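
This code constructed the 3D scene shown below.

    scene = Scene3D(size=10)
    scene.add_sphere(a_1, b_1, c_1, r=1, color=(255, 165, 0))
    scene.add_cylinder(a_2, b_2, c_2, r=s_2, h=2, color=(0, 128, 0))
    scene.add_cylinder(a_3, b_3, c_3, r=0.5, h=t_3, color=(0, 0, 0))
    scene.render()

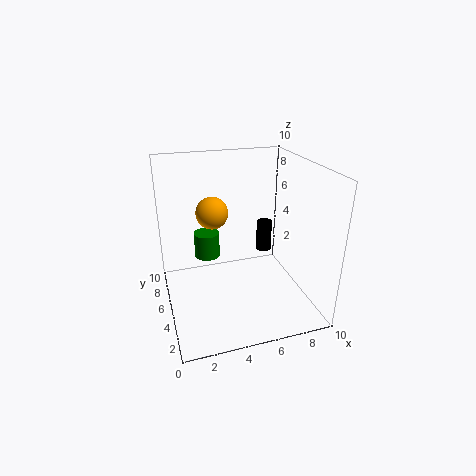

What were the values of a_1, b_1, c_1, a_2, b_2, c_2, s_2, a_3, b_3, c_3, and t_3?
a_1 = 3, b_1 = 4, c_1 = 7.5, a_2 = 3.5, b_2 = 8.5, c_2 = 2, s_2 = 1, a_3 = 6.5, b_3 = 4, c_3 = 4.5, t_3 = 2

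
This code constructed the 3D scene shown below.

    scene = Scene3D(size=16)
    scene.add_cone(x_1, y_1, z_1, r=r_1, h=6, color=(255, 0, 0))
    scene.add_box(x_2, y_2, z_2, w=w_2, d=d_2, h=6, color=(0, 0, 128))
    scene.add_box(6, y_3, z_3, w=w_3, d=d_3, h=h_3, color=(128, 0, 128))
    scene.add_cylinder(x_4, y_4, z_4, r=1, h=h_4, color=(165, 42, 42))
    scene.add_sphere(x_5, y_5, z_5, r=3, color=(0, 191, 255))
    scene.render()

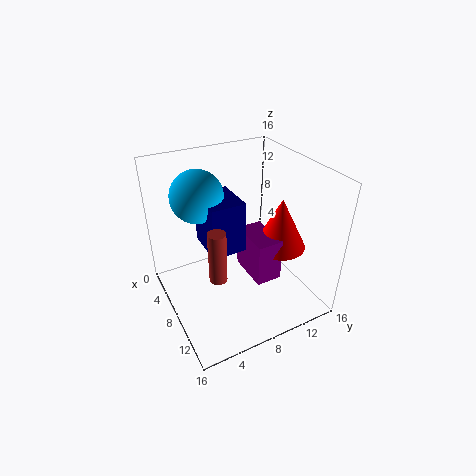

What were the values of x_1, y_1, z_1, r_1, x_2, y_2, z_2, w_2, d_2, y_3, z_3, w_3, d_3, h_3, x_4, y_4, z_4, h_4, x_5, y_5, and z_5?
x_1 = 9, y_1 = 13, z_1 = 6, r_1 = 3, x_2 = 3, y_2 = 5, z_2 = 6, w_2 = 5, d_2 = 4, y_3 = 9, z_3 = 3, w_3 = 5, d_3 = 3, h_3 = 5, x_4 = 9, y_4 = 5, z_4 = 4, h_4 = 6, x_5 = 4, y_5 = 5, z_5 = 12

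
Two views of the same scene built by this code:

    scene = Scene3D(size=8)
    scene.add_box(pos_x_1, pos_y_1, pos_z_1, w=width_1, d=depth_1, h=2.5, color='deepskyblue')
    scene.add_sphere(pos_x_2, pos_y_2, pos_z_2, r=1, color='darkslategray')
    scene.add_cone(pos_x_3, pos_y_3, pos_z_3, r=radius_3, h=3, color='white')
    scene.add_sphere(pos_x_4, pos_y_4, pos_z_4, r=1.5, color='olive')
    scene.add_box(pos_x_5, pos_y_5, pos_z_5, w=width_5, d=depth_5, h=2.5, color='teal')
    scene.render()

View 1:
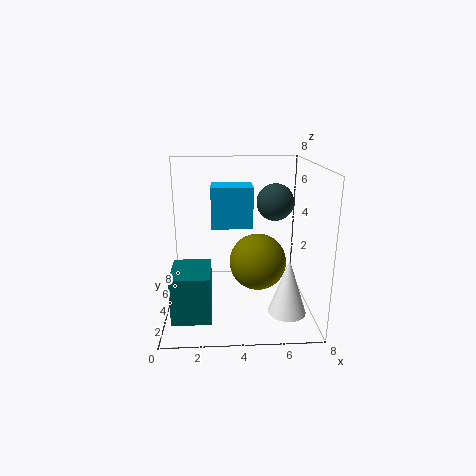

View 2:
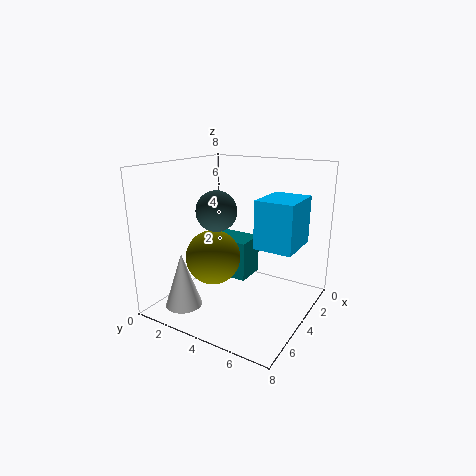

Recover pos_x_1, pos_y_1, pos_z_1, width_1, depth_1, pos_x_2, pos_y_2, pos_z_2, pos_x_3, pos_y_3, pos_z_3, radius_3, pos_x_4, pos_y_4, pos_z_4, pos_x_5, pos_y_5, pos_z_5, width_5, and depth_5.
pos_x_1 = 2.5, pos_y_1 = 5.5, pos_z_1 = 4, width_1 = 2.5, depth_1 = 2, pos_x_2 = 6, pos_y_2 = 4, pos_z_2 = 6, pos_x_3 = 6.5, pos_y_3 = 2, pos_z_3 = 0.5, radius_3 = 1, pos_x_4 = 5, pos_y_4 = 3, pos_z_4 = 3, pos_x_5 = 0.5, pos_y_5 = 1, pos_z_5 = 0.5, width_5 = 2, depth_5 = 2.5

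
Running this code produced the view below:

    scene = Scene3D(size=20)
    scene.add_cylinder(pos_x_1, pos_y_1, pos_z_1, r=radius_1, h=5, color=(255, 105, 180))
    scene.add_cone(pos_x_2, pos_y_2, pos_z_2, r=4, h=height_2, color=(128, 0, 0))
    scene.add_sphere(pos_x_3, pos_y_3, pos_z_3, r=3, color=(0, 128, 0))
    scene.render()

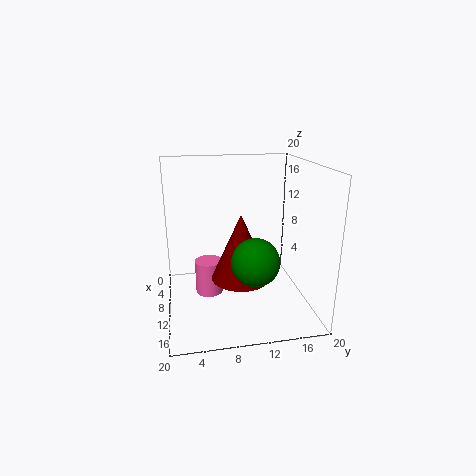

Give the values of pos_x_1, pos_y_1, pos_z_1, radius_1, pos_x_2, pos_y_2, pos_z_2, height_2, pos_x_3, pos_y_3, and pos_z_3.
pos_x_1 = 8, pos_y_1 = 6, pos_z_1 = 1, radius_1 = 2, pos_x_2 = 12, pos_y_2 = 10, pos_z_2 = 5, height_2 = 9, pos_x_3 = 16, pos_y_3 = 11, pos_z_3 = 9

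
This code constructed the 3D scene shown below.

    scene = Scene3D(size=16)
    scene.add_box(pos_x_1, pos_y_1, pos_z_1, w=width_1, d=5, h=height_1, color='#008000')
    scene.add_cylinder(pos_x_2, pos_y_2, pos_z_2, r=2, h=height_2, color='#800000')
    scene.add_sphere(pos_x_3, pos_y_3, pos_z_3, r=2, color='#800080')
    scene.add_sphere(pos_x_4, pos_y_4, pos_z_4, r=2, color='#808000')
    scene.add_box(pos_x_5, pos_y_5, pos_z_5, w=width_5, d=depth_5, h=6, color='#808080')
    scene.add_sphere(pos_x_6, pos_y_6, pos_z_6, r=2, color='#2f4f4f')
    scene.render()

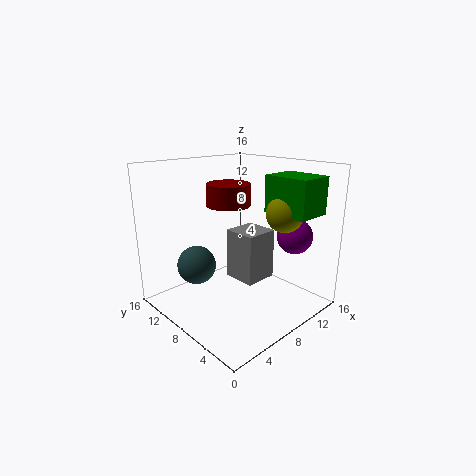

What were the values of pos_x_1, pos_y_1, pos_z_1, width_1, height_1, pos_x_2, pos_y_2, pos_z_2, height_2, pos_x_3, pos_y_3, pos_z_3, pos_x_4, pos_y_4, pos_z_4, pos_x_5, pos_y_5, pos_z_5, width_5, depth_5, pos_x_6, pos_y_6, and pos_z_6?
pos_x_1 = 10; pos_y_1 = 1; pos_z_1 = 11; width_1 = 4; height_1 = 4; pos_x_2 = 4; pos_y_2 = 5; pos_z_2 = 13; height_2 = 2; pos_x_3 = 13; pos_y_3 = 4; pos_z_3 = 8; pos_x_4 = 11; pos_y_4 = 4; pos_z_4 = 11; pos_x_5 = 9; pos_y_5 = 7; pos_z_5 = 2; width_5 = 4; depth_5 = 4; pos_x_6 = 3; pos_y_6 = 9; pos_z_6 = 6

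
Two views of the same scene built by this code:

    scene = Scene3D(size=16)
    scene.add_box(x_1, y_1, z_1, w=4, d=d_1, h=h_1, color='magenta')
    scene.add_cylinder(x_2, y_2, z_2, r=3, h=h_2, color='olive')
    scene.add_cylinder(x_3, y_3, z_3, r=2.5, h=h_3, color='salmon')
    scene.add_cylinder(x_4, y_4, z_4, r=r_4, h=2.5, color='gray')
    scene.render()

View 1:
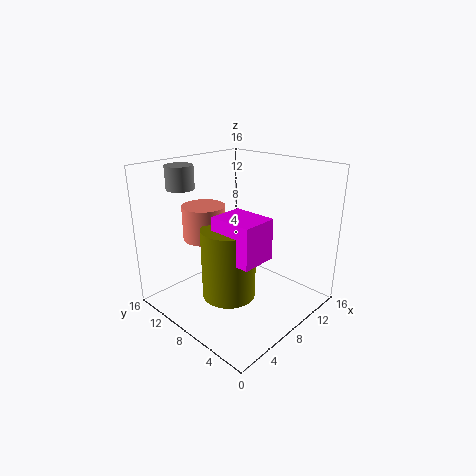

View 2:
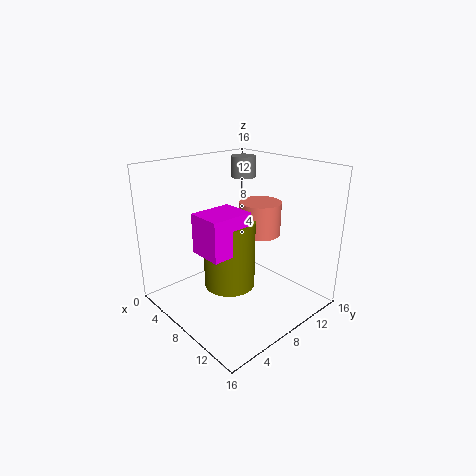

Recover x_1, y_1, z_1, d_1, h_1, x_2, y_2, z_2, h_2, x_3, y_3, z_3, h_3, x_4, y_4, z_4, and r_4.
x_1 = 5, y_1 = 4, z_1 = 6.5, d_1 = 5, h_1 = 4.5, x_2 = 6.5, y_2 = 8, z_2 = 1.5, h_2 = 8, x_3 = 7, y_3 = 12.5, z_3 = 7, h_3 = 4, x_4 = 4, y_4 = 12.5, z_4 = 13.5, r_4 = 1.5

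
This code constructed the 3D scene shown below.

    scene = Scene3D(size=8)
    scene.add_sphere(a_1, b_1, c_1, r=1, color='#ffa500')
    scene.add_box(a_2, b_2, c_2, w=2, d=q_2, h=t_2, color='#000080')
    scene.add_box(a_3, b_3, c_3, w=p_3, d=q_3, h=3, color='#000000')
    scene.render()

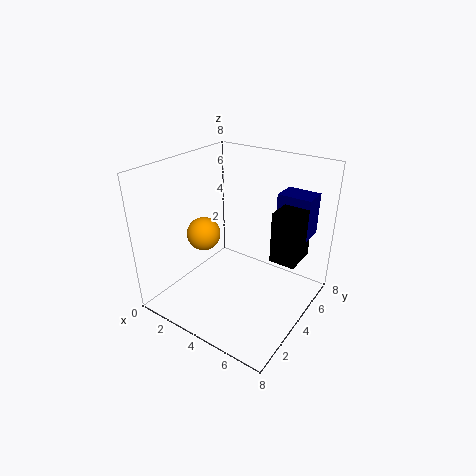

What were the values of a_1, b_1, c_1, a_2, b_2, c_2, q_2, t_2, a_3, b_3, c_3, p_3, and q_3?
a_1 = 1.5; b_1 = 4; c_1 = 3.5; a_2 = 5; b_2 = 6.5; c_2 = 3.5; q_2 = 1.5; t_2 = 2.5; a_3 = 5.5; b_3 = 5; c_3 = 2.5; p_3 = 1.5; q_3 = 2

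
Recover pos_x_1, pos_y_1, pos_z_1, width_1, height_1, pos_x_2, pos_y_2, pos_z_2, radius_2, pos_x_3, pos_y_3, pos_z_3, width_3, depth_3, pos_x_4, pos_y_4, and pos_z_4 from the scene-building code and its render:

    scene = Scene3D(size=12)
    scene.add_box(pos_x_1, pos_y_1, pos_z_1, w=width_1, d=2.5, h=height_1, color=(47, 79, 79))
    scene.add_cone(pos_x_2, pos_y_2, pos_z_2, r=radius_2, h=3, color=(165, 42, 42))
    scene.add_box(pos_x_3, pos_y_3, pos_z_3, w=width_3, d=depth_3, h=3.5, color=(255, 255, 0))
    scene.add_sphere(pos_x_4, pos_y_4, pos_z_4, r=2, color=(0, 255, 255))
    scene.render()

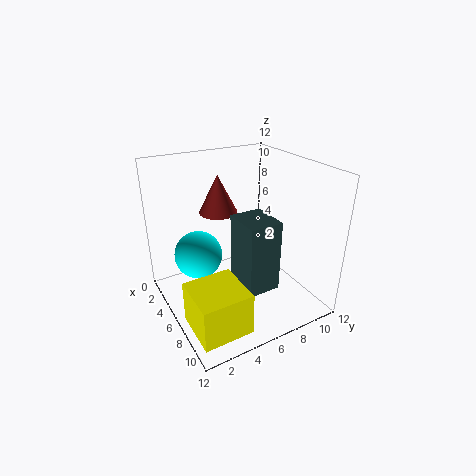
pos_x_1 = 7.5; pos_y_1 = 4.5; pos_z_1 = 3.5; width_1 = 3; height_1 = 5.5; pos_x_2 = 5.5; pos_y_2 = 4.5; pos_z_2 = 8.5; radius_2 = 1.5; pos_x_3 = 7; pos_y_3 = 0.5; pos_z_3 = 0.5; width_3 = 4; depth_3 = 4; pos_x_4 = 4.5; pos_y_4 = 3; pos_z_4 = 4.5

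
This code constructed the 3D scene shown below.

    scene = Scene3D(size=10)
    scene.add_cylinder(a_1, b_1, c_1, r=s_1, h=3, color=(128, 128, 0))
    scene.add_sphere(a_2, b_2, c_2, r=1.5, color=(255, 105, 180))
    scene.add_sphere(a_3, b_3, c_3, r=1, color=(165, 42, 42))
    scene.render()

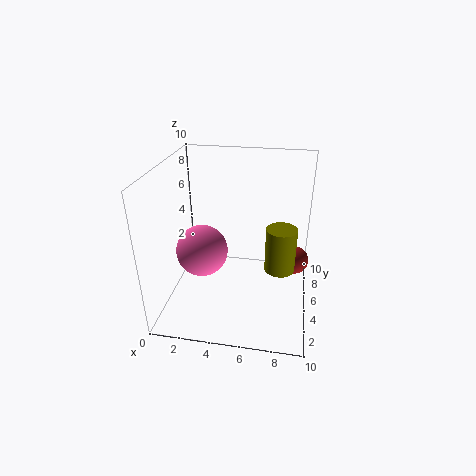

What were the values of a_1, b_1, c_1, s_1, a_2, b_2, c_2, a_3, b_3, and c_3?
a_1 = 8, b_1 = 4, c_1 = 3.5, s_1 = 1, a_2 = 3.5, b_2 = 1.5, c_2 = 6, a_3 = 9, b_3 = 6, c_3 = 3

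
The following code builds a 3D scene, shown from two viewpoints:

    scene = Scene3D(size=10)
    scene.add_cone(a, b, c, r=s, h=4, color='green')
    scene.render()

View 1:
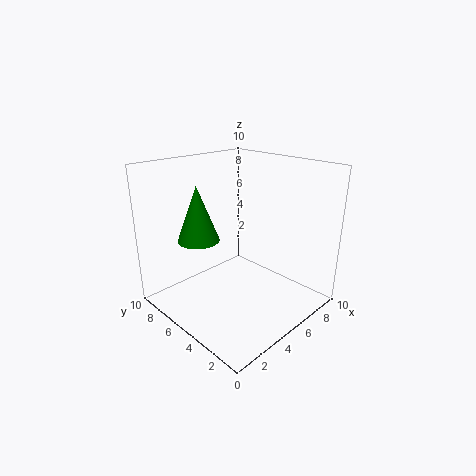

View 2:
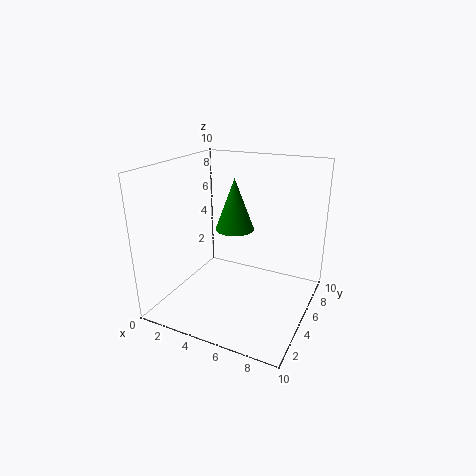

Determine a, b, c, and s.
a = 3.5, b = 7.5, c = 4.5, s = 1.5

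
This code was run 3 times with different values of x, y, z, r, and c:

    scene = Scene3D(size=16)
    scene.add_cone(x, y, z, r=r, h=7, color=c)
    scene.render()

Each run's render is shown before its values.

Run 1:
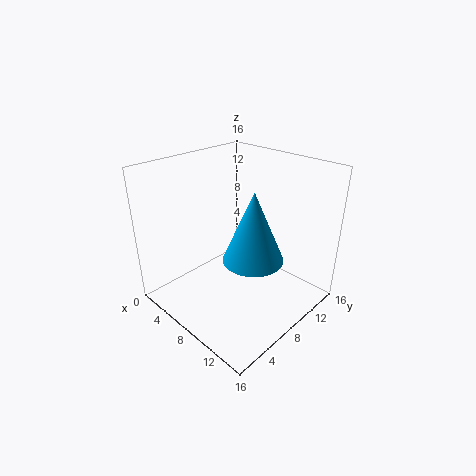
x = 12
y = 6
z = 8
r = 3
c = 'deepskyblue'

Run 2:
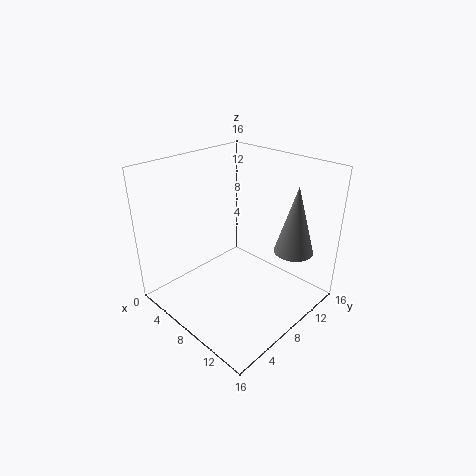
x = 14
y = 10
z = 8
r = 2
c = 'gray'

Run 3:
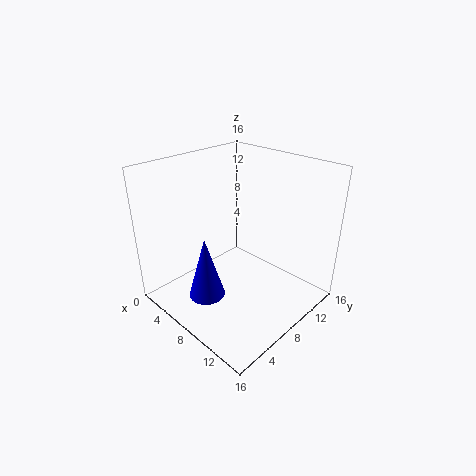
x = 7
y = 4
z = 2
r = 2
c = 'blue'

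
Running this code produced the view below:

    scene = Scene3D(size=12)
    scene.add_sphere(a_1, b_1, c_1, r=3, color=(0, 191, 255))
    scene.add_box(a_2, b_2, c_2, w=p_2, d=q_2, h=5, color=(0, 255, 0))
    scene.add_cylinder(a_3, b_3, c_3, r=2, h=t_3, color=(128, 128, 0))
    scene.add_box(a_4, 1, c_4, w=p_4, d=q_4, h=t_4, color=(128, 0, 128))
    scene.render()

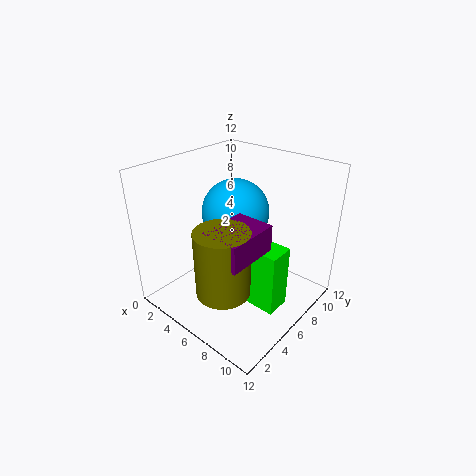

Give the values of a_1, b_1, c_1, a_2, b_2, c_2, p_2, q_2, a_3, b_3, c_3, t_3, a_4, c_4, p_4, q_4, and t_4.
a_1 = 4
b_1 = 8
c_1 = 7
a_2 = 8
b_2 = 4
c_2 = 2
p_2 = 3
q_2 = 2
a_3 = 8
b_3 = 2
c_3 = 4
t_3 = 5
a_4 = 7
c_4 = 7
p_4 = 3
q_4 = 4
t_4 = 2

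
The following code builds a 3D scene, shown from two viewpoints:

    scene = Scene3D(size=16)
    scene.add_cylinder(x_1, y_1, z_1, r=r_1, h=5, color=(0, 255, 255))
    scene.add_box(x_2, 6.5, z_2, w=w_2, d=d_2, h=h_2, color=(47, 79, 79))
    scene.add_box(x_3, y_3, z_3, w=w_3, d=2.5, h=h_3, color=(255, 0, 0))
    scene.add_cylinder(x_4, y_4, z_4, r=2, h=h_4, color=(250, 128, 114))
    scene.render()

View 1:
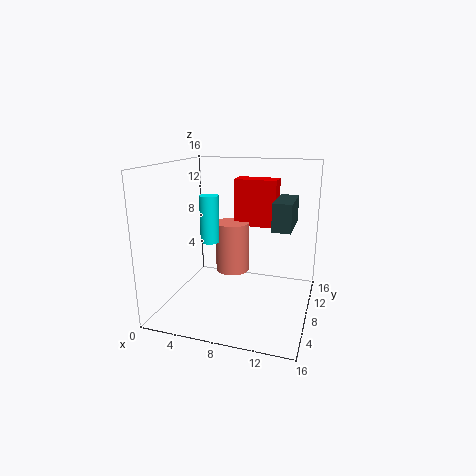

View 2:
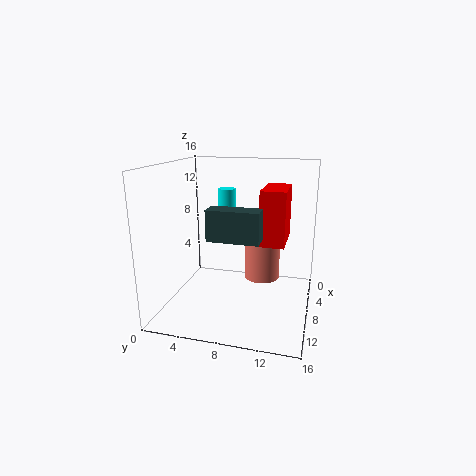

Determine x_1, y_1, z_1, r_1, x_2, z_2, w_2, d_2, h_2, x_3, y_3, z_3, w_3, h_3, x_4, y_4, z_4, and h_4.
x_1 = 5.5, y_1 = 6, z_1 = 8, r_1 = 1, x_2 = 12, z_2 = 9.5, w_2 = 2, d_2 = 5, h_2 = 3, x_3 = 6.5, y_3 = 11, z_3 = 8.5, w_3 = 5, h_3 = 5.5, x_4 = 6.5, y_4 = 10.5, z_4 = 3, h_4 = 6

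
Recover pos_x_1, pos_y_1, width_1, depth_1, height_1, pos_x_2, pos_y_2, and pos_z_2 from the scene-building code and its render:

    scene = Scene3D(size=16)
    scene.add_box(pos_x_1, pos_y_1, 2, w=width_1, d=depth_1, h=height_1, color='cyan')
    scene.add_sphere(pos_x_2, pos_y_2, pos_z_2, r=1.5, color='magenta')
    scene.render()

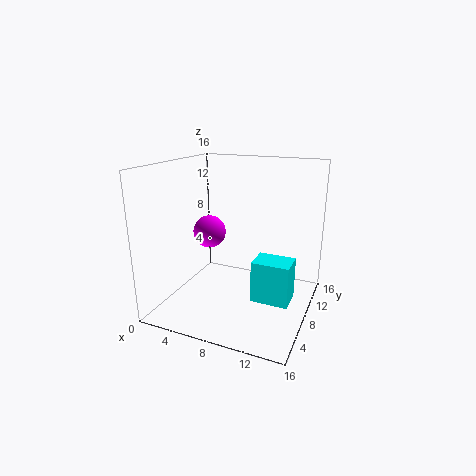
pos_x_1 = 10.5, pos_y_1 = 5.5, width_1 = 4, depth_1 = 3, height_1 = 4.5, pos_x_2 = 7.5, pos_y_2 = 2.5, pos_z_2 = 10.5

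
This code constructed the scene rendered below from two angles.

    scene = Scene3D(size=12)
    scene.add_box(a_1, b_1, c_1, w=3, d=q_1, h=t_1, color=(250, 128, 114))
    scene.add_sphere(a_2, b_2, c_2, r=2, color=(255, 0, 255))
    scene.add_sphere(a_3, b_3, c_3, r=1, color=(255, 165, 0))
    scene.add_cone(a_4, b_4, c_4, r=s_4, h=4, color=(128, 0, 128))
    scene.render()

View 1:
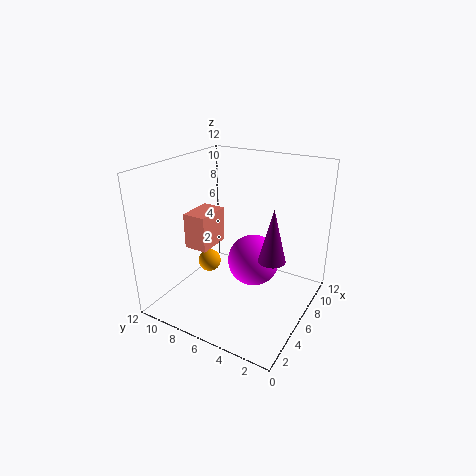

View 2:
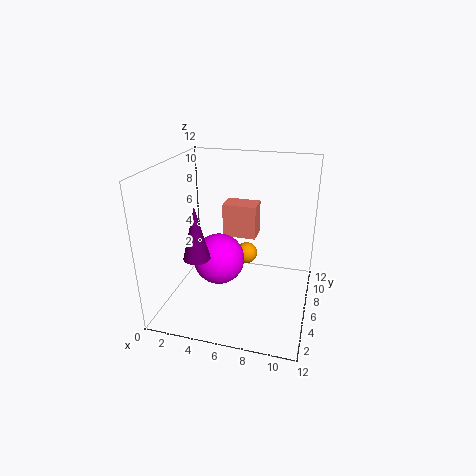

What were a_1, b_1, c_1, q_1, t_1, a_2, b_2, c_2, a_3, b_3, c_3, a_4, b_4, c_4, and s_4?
a_1 = 4, b_1 = 8, c_1 = 5, q_1 = 2, t_1 = 3, a_2 = 5, b_2 = 4, c_2 = 5, a_3 = 6, b_3 = 9, c_3 = 3, a_4 = 4, b_4 = 2, c_4 = 6, s_4 = 1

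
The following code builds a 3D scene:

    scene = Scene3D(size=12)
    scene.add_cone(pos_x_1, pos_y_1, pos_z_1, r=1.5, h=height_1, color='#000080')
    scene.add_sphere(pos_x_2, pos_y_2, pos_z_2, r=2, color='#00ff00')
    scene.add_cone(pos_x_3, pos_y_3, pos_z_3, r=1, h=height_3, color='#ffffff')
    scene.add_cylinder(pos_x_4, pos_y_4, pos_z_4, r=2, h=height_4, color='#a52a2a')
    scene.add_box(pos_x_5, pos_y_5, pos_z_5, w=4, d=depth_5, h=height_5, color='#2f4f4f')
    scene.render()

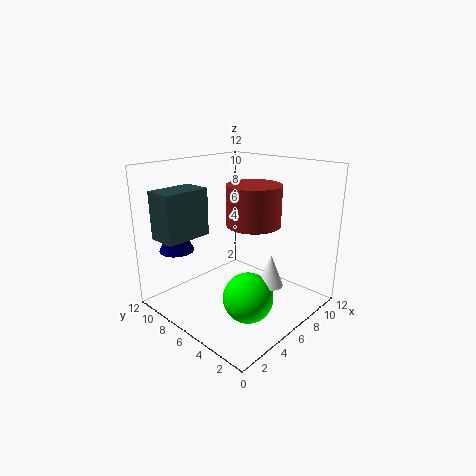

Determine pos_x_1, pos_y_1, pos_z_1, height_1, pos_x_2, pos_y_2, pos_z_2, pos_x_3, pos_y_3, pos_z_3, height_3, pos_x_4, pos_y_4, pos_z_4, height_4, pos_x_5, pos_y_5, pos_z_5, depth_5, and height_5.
pos_x_1 = 3; pos_y_1 = 10.5; pos_z_1 = 4.5; height_1 = 3.5; pos_x_2 = 4.5; pos_y_2 = 3.5; pos_z_2 = 2; pos_x_3 = 6; pos_y_3 = 2.5; pos_z_3 = 3; height_3 = 2.5; pos_x_4 = 5; pos_y_4 = 3.5; pos_z_4 = 8; height_4 = 3; pos_x_5 = 1; pos_y_5 = 8.5; pos_z_5 = 6; depth_5 = 2.5; height_5 = 4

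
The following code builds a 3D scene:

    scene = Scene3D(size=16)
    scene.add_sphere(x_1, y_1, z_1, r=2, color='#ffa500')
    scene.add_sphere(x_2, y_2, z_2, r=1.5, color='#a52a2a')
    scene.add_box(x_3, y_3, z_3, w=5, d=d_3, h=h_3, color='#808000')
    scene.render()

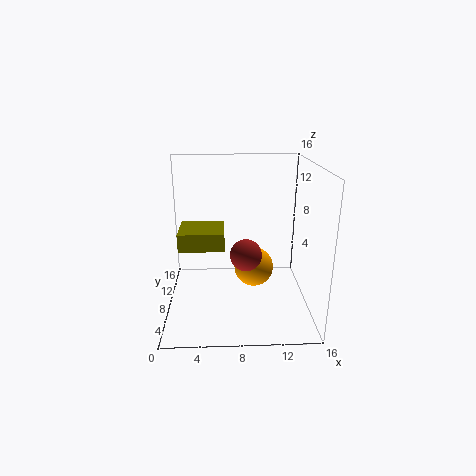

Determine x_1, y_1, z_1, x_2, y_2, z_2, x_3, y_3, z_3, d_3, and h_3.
x_1 = 9.5; y_1 = 5; z_1 = 6; x_2 = 8.5; y_2 = 2.5; z_2 = 8.5; x_3 = 1.5; y_3 = 6.5; z_3 = 7; d_3 = 4.5; h_3 = 2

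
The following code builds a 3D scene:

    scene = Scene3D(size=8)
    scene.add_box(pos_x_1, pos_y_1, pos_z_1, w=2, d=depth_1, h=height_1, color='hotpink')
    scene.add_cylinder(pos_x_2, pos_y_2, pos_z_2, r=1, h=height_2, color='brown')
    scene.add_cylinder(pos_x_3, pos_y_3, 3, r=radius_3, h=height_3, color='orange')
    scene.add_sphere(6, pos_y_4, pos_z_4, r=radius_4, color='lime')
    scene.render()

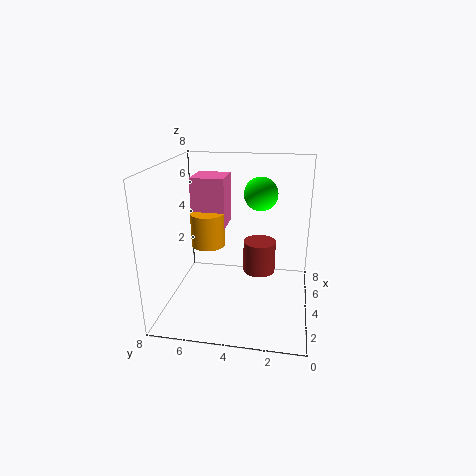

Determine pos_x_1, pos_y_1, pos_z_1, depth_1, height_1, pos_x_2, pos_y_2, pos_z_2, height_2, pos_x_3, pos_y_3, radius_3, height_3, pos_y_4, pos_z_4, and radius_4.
pos_x_1 = 5
pos_y_1 = 5
pos_z_1 = 4
depth_1 = 2
height_1 = 3
pos_x_2 = 6
pos_y_2 = 3
pos_z_2 = 1
height_2 = 2
pos_x_3 = 5
pos_y_3 = 6
radius_3 = 1
height_3 = 2
pos_y_4 = 3
pos_z_4 = 6
radius_4 = 1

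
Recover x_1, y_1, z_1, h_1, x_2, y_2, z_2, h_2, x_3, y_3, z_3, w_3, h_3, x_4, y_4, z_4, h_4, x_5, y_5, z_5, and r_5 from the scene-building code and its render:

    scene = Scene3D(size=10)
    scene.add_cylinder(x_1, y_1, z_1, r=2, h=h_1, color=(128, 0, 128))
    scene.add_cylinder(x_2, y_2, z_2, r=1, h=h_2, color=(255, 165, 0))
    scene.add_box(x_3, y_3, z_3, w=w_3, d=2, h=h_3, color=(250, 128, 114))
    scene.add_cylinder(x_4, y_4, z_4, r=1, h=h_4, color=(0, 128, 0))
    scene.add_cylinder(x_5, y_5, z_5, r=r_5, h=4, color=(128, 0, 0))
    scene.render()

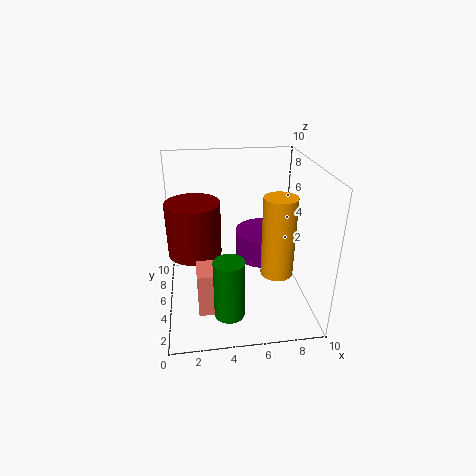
x_1 = 7
y_1 = 6
z_1 = 3
h_1 = 2
x_2 = 7
y_2 = 2
z_2 = 4
h_2 = 5
x_3 = 2
y_3 = 2
z_3 = 1
w_3 = 2
h_3 = 3
x_4 = 4
y_4 = 2
z_4 = 1
h_4 = 4
x_5 = 2
y_5 = 7
z_5 = 3
r_5 = 2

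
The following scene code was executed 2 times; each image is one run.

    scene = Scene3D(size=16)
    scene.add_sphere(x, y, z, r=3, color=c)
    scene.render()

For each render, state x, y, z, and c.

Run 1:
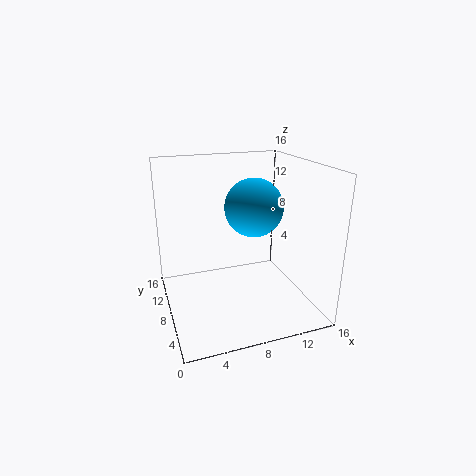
x = 9, y = 6, z = 12, c = 'deepskyblue'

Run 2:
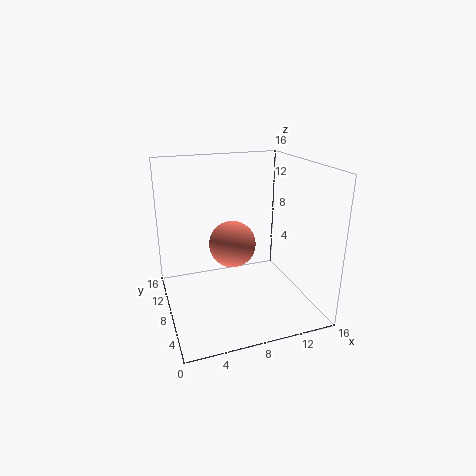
x = 9, y = 13, z = 5, c = 'salmon'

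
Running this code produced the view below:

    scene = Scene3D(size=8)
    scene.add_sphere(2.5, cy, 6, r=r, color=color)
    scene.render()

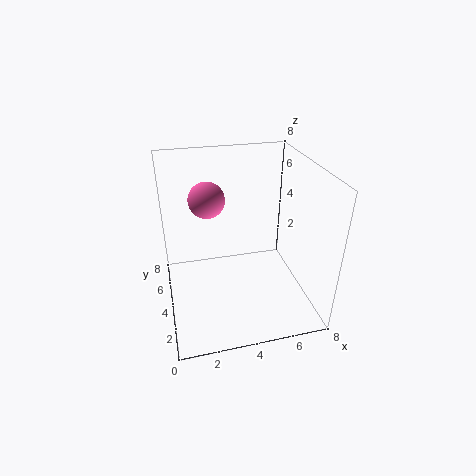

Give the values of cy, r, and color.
cy = 5, r = 1, color = 'hotpink'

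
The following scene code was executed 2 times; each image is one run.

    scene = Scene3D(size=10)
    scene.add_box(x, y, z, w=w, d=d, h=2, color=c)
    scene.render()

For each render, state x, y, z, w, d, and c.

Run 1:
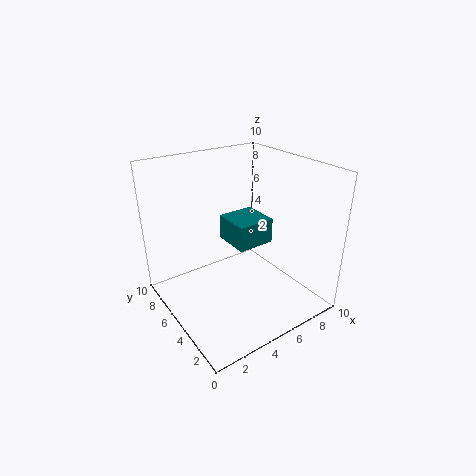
x = 6
y = 6
z = 3
w = 3
d = 3
c = 'teal'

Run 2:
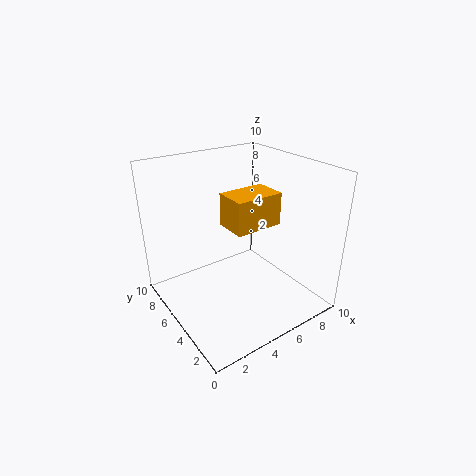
x = 3
y = 2
z = 7
w = 3
d = 2
c = 'orange'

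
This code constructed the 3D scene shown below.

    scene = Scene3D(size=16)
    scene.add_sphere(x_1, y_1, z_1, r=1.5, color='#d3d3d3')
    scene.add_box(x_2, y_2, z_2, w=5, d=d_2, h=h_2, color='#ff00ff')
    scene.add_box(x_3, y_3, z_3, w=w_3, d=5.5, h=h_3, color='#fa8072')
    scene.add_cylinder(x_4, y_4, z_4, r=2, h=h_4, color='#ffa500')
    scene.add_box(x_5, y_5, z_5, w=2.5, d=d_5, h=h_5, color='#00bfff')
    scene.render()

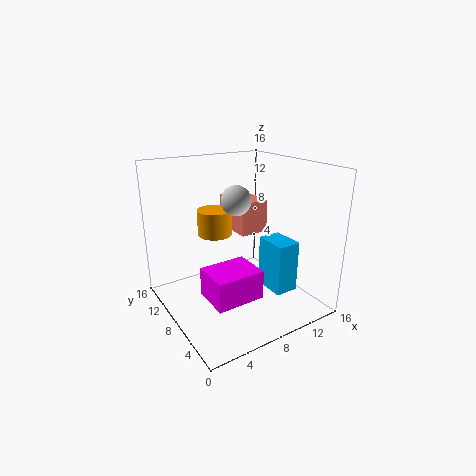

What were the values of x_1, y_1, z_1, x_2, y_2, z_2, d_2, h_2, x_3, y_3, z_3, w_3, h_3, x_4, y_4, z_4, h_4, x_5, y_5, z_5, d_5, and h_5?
x_1 = 6.5; y_1 = 6; z_1 = 13; x_2 = 2.5; y_2 = 2.5; z_2 = 3.5; d_2 = 4; h_2 = 3; x_3 = 10; y_3 = 10; z_3 = 7; w_3 = 3.5; h_3 = 4; x_4 = 7; y_4 = 11.5; z_4 = 7.5; h_4 = 3; x_5 = 9.5; y_5 = 2.5; z_5 = 3; d_5 = 3.5; h_5 = 5.5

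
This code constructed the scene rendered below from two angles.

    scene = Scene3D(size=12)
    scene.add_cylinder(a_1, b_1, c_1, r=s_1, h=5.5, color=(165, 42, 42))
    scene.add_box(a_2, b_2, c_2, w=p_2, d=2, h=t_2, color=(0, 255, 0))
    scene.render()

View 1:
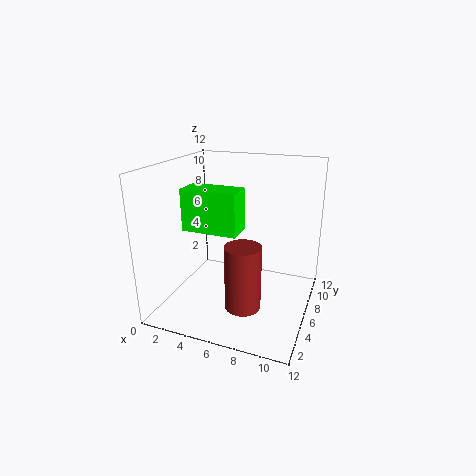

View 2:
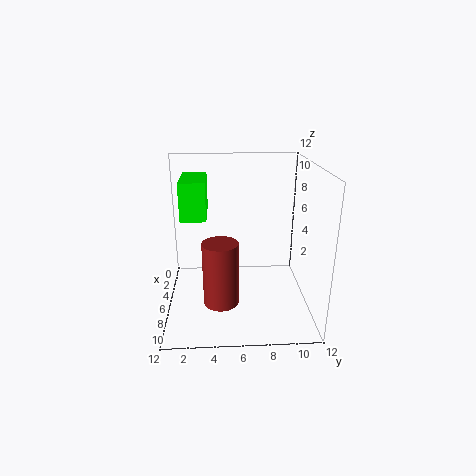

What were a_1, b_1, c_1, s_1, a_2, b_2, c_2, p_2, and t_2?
a_1 = 7, b_1 = 4.5, c_1 = 0.5, s_1 = 1.5, a_2 = 3.5, b_2 = 1.5, c_2 = 8, p_2 = 4, t_2 = 3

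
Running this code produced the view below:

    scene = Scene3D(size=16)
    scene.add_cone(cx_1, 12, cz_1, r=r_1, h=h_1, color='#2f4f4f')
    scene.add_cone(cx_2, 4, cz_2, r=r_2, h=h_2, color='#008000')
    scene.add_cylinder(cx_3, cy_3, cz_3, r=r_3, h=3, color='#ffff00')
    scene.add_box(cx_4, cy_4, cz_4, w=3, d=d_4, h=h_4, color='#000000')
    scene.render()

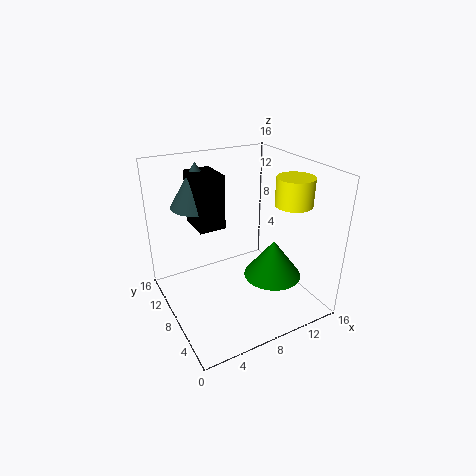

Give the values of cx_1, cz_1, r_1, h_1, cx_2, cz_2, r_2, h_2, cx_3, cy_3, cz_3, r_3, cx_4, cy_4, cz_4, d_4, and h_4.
cx_1 = 5; cz_1 = 11; r_1 = 3; h_1 = 5; cx_2 = 10; cz_2 = 5; r_2 = 3; h_2 = 4; cx_3 = 13; cy_3 = 5; cz_3 = 12; r_3 = 2; cx_4 = 4; cy_4 = 9; cz_4 = 9; d_4 = 4; h_4 = 6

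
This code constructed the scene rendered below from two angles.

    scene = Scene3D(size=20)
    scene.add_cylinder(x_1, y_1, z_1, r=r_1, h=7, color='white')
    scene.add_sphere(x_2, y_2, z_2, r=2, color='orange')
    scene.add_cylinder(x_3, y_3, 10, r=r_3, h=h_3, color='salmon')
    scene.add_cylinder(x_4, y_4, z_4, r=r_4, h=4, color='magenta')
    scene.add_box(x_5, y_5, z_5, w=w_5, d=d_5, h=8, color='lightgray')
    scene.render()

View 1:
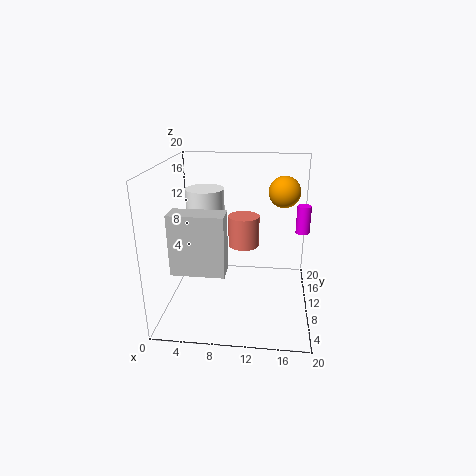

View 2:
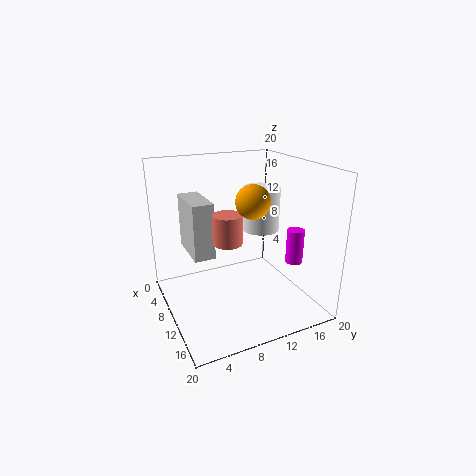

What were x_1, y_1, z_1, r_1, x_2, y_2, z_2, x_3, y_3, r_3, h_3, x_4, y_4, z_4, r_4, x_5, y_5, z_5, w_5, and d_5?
x_1 = 4; y_1 = 17; z_1 = 8; r_1 = 3; x_2 = 16; y_2 = 9; z_2 = 17; x_3 = 11; y_3 = 8; r_3 = 2; h_3 = 4; x_4 = 19; y_4 = 13; z_4 = 10; r_4 = 1; x_5 = 2; y_5 = 4; z_5 = 7; w_5 = 7; d_5 = 3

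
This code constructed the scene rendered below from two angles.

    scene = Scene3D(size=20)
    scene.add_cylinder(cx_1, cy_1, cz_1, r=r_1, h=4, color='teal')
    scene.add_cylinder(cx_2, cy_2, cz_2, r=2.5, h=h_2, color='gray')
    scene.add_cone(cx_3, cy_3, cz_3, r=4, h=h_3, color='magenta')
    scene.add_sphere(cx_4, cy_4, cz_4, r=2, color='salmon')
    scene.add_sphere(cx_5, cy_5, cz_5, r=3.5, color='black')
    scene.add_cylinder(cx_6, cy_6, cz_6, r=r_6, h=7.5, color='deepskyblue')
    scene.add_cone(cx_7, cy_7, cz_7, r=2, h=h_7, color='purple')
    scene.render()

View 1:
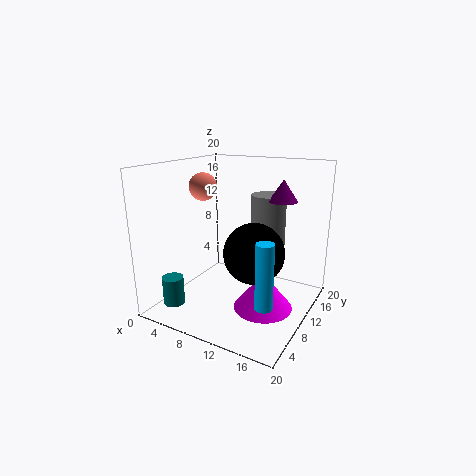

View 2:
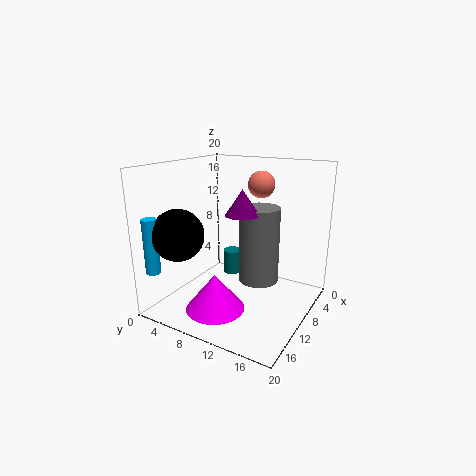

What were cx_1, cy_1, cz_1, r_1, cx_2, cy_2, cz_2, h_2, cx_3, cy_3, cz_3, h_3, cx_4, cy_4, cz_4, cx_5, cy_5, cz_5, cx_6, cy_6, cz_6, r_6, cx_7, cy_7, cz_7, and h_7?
cx_1 = 2.5; cy_1 = 4.5; cz_1 = 0.5; r_1 = 1.5; cx_2 = 12.5; cy_2 = 14.5; cz_2 = 6; h_2 = 9.5; cx_3 = 14.5; cy_3 = 9; cz_3 = 1; h_3 = 5; cx_4 = 4; cy_4 = 10.5; cz_4 = 16.5; cx_5 = 15.5; cy_5 = 4; cz_5 = 11; cx_6 = 18; cy_6 = 1.5; cz_6 = 6; r_6 = 1; cx_7 = 15; cy_7 = 13.5; cz_7 = 15; h_7 = 3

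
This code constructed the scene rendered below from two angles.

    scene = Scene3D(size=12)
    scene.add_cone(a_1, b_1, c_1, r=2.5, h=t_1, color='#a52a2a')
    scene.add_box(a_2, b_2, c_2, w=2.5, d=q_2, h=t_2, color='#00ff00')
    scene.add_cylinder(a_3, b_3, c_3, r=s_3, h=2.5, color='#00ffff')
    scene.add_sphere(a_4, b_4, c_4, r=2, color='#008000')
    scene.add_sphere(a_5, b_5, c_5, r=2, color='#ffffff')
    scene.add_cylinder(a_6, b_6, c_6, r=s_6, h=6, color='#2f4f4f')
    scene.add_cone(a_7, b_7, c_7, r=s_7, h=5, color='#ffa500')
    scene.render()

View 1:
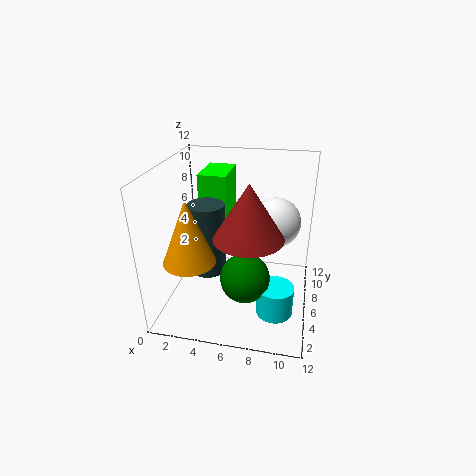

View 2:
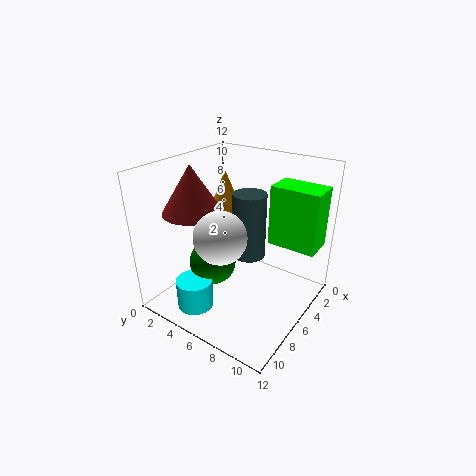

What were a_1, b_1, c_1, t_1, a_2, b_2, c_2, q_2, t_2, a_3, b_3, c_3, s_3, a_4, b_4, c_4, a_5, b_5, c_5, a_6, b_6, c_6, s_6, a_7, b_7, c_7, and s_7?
a_1 = 7.5, b_1 = 2.5, c_1 = 8, t_1 = 4, a_2 = 2, b_2 = 8, c_2 = 5.5, q_2 = 4, t_2 = 5, a_3 = 9.5, b_3 = 4, c_3 = 0.5, s_3 = 1.5, a_4 = 7, b_4 = 4, c_4 = 3.5, a_5 = 9, b_5 = 6.5, c_5 = 7.5, a_6 = 3.5, b_6 = 5.5, c_6 = 3, s_6 = 1.5, a_7 = 3, b_7 = 2.5, c_7 = 5.5, s_7 = 2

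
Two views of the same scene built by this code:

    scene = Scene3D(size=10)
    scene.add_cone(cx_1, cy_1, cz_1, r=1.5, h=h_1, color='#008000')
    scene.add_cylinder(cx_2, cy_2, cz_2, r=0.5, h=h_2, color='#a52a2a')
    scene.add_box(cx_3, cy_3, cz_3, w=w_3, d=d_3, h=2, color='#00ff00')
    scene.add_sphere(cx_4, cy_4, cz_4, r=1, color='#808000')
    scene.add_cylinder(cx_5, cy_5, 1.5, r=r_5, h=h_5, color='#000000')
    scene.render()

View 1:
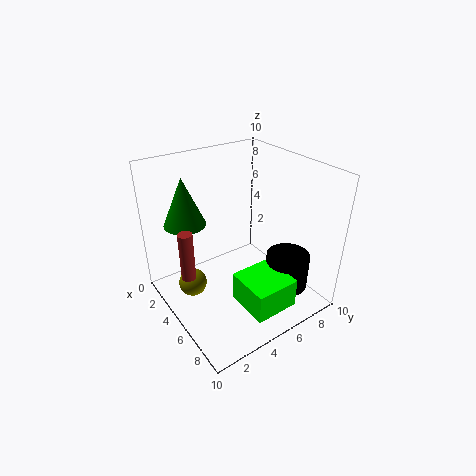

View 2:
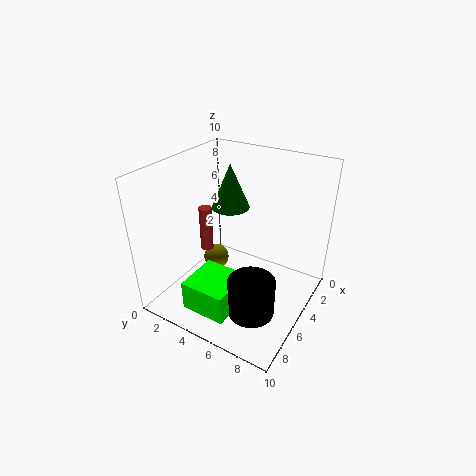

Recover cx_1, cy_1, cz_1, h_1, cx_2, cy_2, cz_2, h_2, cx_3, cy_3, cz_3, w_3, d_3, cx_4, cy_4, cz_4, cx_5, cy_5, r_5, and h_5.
cx_1 = 2, cy_1 = 2.5, cz_1 = 5.5, h_1 = 3.5, cx_2 = 4, cy_2 = 1.5, cz_2 = 2.5, h_2 = 3.5, cx_3 = 6.5, cy_3 = 3.5, cz_3 = 1.5, w_3 = 3, d_3 = 3, cx_4 = 3.5, cy_4 = 2, cz_4 = 1.5, cx_5 = 7.5, cy_5 = 7.5, r_5 = 1.5, h_5 = 2.5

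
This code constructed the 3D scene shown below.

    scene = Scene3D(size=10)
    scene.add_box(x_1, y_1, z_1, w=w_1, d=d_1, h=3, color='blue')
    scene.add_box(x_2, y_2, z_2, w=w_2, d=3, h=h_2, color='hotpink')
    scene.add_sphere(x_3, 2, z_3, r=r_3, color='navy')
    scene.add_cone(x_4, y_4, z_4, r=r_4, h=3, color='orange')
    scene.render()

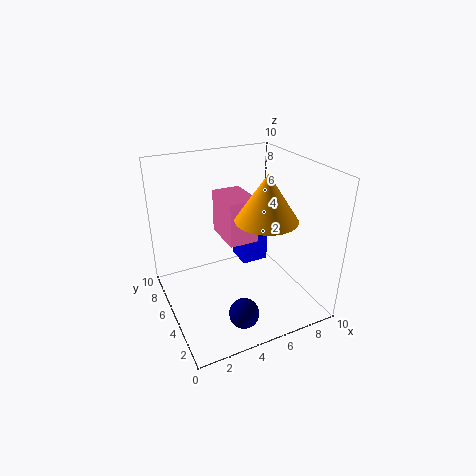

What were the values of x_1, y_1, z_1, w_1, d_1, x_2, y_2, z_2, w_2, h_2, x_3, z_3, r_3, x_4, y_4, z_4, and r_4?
x_1 = 6
y_1 = 6
z_1 = 2
w_1 = 2
d_1 = 2
x_2 = 4
y_2 = 4
z_2 = 5
w_2 = 2
h_2 = 3
x_3 = 4
z_3 = 1
r_3 = 1
x_4 = 6
y_4 = 3
z_4 = 7
r_4 = 2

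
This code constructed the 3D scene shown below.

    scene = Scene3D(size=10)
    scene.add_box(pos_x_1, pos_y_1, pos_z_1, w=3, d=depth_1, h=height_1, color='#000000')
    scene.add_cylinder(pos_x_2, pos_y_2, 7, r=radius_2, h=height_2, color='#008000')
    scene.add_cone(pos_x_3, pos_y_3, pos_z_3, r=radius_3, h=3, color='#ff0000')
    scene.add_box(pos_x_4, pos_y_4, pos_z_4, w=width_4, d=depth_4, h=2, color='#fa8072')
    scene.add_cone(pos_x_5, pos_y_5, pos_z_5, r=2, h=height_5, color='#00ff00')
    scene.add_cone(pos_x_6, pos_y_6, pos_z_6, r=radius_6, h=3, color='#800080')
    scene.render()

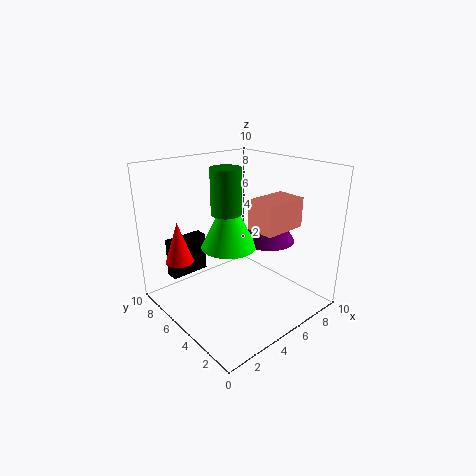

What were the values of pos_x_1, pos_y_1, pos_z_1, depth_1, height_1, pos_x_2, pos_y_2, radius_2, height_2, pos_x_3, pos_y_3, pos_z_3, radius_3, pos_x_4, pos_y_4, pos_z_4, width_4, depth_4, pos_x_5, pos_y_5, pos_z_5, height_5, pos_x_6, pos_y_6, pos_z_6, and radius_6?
pos_x_1 = 2, pos_y_1 = 9, pos_z_1 = 1, depth_1 = 1, height_1 = 3, pos_x_2 = 4, pos_y_2 = 5, radius_2 = 1, height_2 = 3, pos_x_3 = 2, pos_y_3 = 8, pos_z_3 = 3, radius_3 = 1, pos_x_4 = 5, pos_y_4 = 2, pos_z_4 = 6, width_4 = 3, depth_4 = 2, pos_x_5 = 5, pos_y_5 = 6, pos_z_5 = 4, height_5 = 4, pos_x_6 = 8, pos_y_6 = 5, pos_z_6 = 4, radius_6 = 2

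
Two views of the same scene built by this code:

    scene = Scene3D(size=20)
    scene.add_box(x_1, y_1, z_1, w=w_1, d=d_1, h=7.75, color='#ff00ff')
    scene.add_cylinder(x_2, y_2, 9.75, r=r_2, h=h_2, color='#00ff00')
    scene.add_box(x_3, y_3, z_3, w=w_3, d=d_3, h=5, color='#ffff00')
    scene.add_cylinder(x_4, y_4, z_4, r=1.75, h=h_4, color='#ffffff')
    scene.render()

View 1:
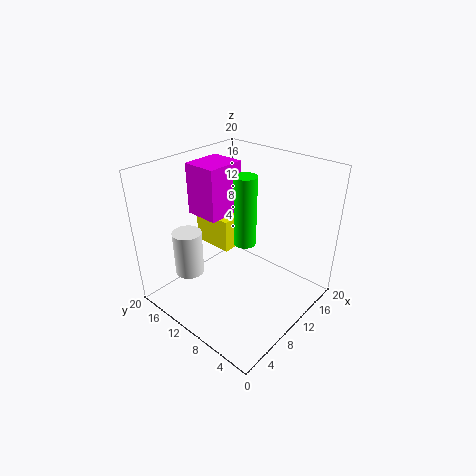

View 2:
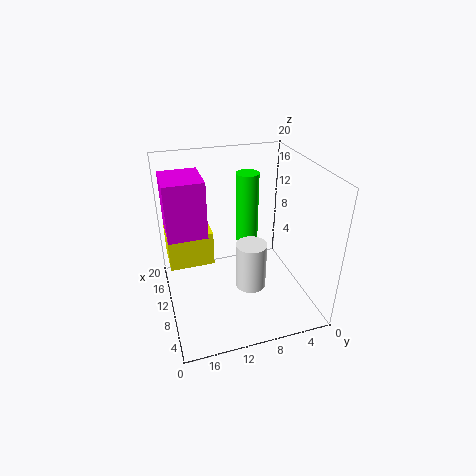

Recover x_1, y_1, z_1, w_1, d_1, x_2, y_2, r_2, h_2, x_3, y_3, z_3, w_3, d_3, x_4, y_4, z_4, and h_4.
x_1 = 9.5
y_1 = 14.25
z_1 = 11
w_1 = 6
d_1 = 5.25
x_2 = 10
y_2 = 8.75
r_2 = 1.5
h_2 = 9.5
x_3 = 11
y_3 = 13.25
z_3 = 5.75
w_3 = 5.25
d_3 = 6.25
x_4 = 2
y_4 = 11
z_4 = 8.5
h_4 = 5.5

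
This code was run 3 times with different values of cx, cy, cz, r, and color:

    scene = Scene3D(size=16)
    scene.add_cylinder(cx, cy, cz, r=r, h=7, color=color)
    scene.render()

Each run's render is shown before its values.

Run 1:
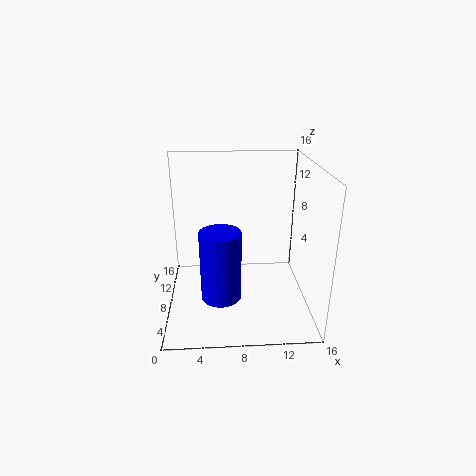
cx = 6, cy = 3, cz = 4, r = 2, color = 'blue'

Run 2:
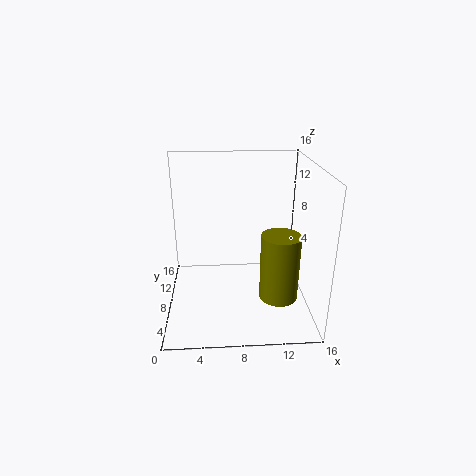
cx = 12, cy = 4, cz = 3, r = 2, color = 'olive'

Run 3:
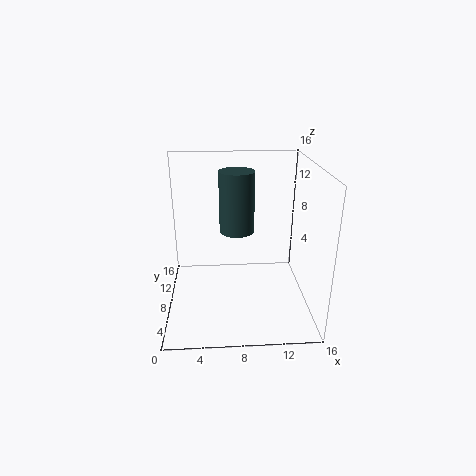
cx = 8, cy = 10, cz = 8, r = 2, color = 'darkslategray'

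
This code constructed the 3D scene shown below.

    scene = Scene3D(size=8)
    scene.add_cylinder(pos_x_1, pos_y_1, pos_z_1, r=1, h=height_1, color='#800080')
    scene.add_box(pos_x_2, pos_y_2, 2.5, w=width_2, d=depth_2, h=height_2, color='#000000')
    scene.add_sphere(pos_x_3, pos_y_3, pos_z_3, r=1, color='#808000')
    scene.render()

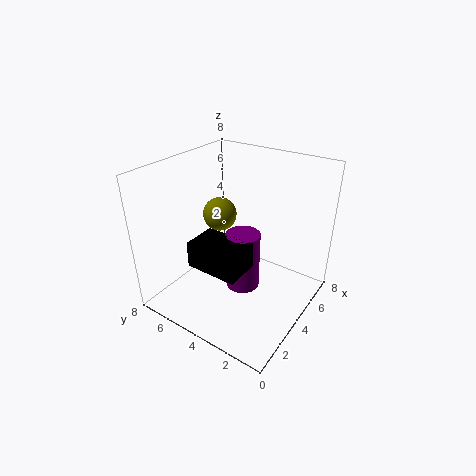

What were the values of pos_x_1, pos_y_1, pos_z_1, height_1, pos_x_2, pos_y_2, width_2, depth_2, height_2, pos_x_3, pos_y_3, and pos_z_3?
pos_x_1 = 4.5
pos_y_1 = 4
pos_z_1 = 0.5
height_1 = 3.5
pos_x_2 = 2
pos_y_2 = 3
width_2 = 2
depth_2 = 3
height_2 = 1.5
pos_x_3 = 5
pos_y_3 = 6
pos_z_3 = 4.5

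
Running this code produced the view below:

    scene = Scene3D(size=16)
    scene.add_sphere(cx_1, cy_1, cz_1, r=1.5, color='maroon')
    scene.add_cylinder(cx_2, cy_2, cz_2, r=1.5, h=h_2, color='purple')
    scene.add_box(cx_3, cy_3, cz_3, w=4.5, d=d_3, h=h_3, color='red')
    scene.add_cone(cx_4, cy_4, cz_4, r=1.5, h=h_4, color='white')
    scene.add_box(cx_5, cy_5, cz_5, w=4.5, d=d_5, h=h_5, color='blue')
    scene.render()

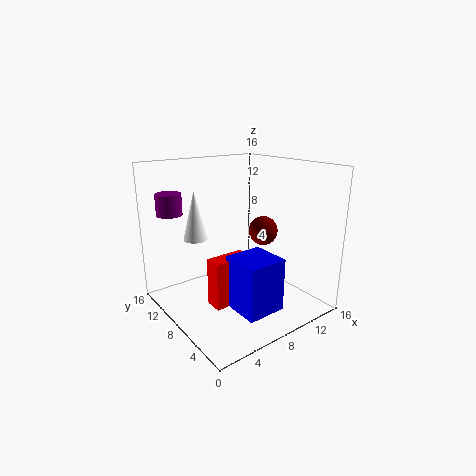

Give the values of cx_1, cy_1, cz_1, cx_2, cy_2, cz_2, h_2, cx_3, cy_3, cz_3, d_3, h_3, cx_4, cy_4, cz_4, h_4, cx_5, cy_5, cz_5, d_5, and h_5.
cx_1 = 9, cy_1 = 5, cz_1 = 9.5, cx_2 = 3, cy_2 = 14.5, cz_2 = 10, h_2 = 2.5, cx_3 = 4.5, cy_3 = 7, cz_3 = 0.5, d_3 = 2, h_3 = 5.5, cx_4 = 6, cy_4 = 14, cz_4 = 6.5, h_4 = 6, cx_5 = 6, cy_5 = 3, cz_5 = 0.5, d_5 = 4.5, h_5 = 6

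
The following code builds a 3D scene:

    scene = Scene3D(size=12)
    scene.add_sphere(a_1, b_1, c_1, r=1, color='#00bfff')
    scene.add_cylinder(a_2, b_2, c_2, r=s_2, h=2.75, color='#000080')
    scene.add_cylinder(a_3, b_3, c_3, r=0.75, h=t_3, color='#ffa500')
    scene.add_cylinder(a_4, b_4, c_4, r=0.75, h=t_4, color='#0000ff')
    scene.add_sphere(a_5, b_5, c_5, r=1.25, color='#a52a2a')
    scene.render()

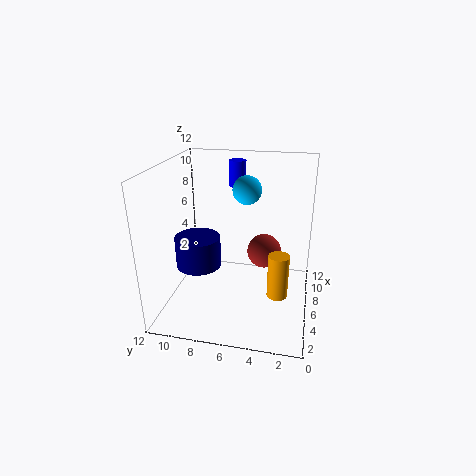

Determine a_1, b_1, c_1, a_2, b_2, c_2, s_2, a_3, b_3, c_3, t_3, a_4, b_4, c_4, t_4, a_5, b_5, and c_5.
a_1 = 3.25; b_1 = 4.75; c_1 = 11; a_2 = 6.5; b_2 = 9.75; c_2 = 2.75; s_2 = 2; a_3 = 2.25; b_3 = 2.25; c_3 = 3.5; t_3 = 3.25; a_4 = 9.25; b_4 = 6.75; c_4 = 9.5; t_4 = 2.25; a_5 = 3.75; b_5 = 3.5; c_5 = 6.25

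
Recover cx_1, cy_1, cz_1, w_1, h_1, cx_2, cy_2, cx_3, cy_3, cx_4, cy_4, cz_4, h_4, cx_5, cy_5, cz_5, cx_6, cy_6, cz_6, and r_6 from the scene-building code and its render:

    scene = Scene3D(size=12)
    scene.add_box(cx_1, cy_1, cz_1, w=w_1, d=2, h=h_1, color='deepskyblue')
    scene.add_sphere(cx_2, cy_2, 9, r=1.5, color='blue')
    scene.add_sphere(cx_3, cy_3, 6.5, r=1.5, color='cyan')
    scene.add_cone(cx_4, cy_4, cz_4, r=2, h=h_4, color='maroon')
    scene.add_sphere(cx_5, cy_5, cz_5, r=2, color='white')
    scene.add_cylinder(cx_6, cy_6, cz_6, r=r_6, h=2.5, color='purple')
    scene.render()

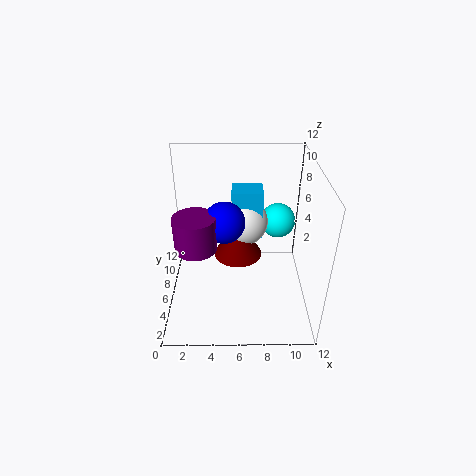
cx_1 = 5.5; cy_1 = 6; cz_1 = 6; w_1 = 2.5; h_1 = 4; cx_2 = 5; cy_2 = 3.5; cx_3 = 9.5; cy_3 = 8; cx_4 = 6; cy_4 = 6; cz_4 = 4.5; h_4 = 3; cx_5 = 6.5; cy_5 = 7; cz_5 = 7; cx_6 = 3; cy_6 = 2.5; cz_6 = 7.5; r_6 = 1.5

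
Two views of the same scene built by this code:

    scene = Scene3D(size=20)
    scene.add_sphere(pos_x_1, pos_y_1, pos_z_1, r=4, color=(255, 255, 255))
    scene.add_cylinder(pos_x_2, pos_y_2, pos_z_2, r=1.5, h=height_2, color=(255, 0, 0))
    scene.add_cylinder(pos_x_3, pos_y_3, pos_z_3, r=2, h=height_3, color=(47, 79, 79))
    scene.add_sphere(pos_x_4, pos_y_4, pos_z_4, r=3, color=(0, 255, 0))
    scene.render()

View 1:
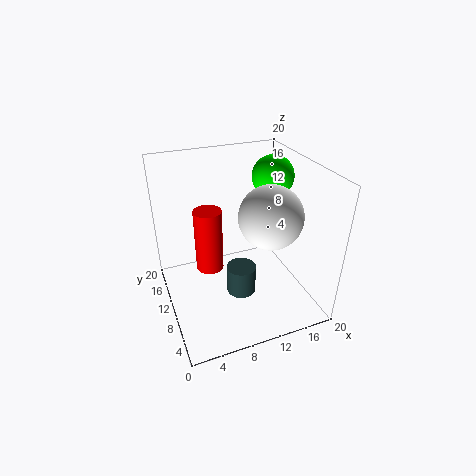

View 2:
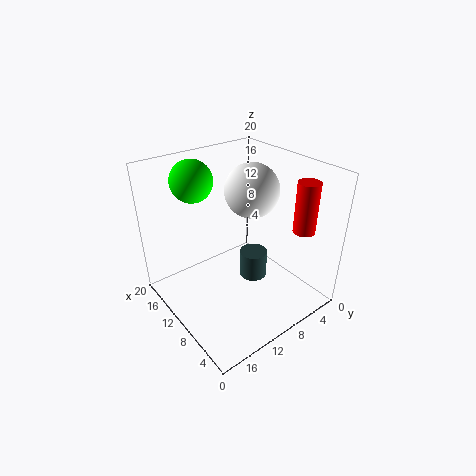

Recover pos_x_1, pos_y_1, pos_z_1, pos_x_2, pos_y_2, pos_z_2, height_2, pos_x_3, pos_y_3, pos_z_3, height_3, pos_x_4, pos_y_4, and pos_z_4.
pos_x_1 = 12.5, pos_y_1 = 5.5, pos_z_1 = 15, pos_x_2 = 4, pos_y_2 = 3.5, pos_z_2 = 11.5, height_2 = 7, pos_x_3 = 9.5, pos_y_3 = 7.5, pos_z_3 = 3, height_3 = 4, pos_x_4 = 16.5, pos_y_4 = 13, pos_z_4 = 17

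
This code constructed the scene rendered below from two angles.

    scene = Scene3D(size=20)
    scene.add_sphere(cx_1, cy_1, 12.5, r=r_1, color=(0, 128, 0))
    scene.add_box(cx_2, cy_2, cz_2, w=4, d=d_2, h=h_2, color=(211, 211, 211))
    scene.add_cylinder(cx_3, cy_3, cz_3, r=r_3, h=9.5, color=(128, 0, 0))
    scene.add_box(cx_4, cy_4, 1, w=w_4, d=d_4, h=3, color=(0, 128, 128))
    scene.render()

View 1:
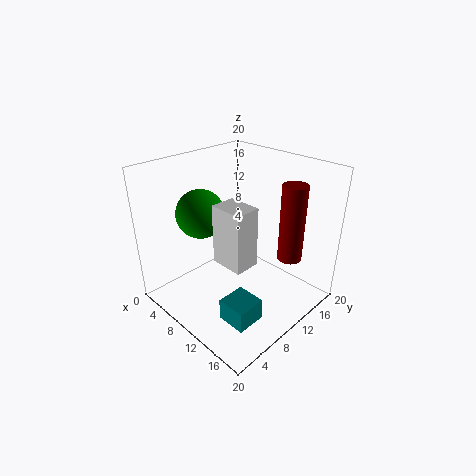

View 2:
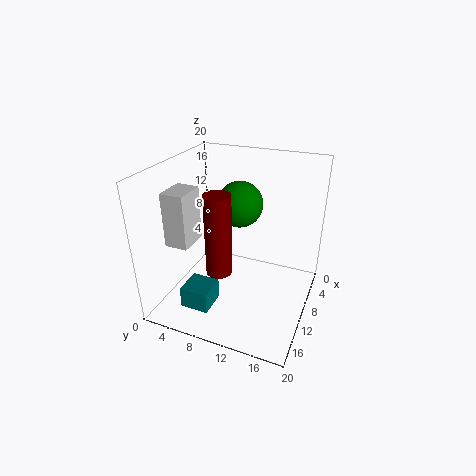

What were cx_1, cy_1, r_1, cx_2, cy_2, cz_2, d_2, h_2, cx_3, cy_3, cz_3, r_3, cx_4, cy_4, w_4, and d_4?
cx_1 = 4.5, cy_1 = 8, r_1 = 3.5, cx_2 = 13, cy_2 = 3, cz_2 = 11, d_2 = 3, h_2 = 7, cx_3 = 18, cy_3 = 11, cz_3 = 10, r_3 = 1.5, cx_4 = 12.5, cy_4 = 4, w_4 = 4, d_4 = 4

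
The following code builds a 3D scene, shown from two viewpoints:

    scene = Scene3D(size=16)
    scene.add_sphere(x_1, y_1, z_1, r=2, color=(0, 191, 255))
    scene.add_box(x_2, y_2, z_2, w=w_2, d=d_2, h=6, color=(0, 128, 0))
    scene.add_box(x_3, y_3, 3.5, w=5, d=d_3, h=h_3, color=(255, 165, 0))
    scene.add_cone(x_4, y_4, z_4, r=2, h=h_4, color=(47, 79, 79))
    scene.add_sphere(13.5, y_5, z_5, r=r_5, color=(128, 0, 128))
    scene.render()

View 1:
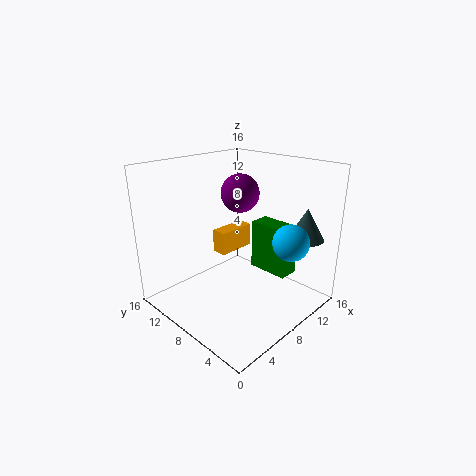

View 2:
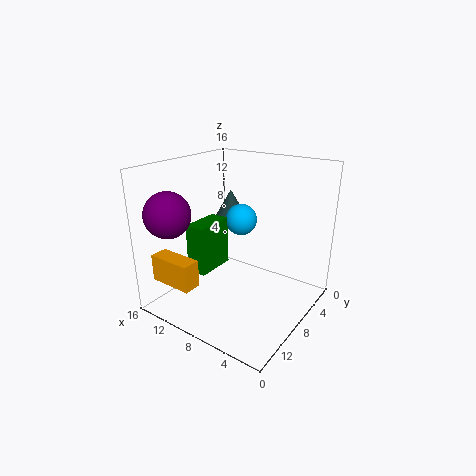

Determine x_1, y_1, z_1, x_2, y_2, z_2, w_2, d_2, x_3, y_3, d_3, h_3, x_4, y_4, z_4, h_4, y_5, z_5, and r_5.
x_1 = 11, y_1 = 3, z_1 = 8, x_2 = 12, y_2 = 4.5, z_2 = 2.5, w_2 = 2.5, d_2 = 5, x_3 = 10, y_3 = 12.5, d_3 = 2, h_3 = 3, x_4 = 13, y_4 = 2.5, z_4 = 8, h_4 = 3.5, y_5 = 13, z_5 = 11, r_5 = 2.5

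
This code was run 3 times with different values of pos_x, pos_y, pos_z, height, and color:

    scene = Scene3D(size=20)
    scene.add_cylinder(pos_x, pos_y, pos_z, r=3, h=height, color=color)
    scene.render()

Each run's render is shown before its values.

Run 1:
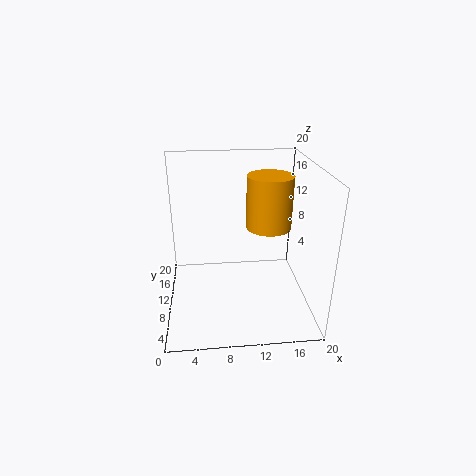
pos_x = 14; pos_y = 9; pos_z = 12; height = 7; color = 'orange'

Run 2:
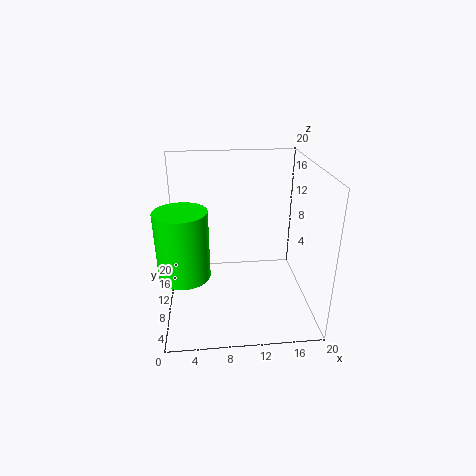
pos_x = 3; pos_y = 3; pos_z = 9; height = 8; color = 'lime'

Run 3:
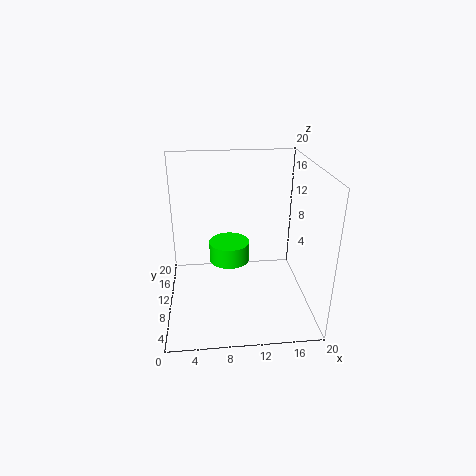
pos_x = 9; pos_y = 13; pos_z = 5; height = 3; color = 'lime'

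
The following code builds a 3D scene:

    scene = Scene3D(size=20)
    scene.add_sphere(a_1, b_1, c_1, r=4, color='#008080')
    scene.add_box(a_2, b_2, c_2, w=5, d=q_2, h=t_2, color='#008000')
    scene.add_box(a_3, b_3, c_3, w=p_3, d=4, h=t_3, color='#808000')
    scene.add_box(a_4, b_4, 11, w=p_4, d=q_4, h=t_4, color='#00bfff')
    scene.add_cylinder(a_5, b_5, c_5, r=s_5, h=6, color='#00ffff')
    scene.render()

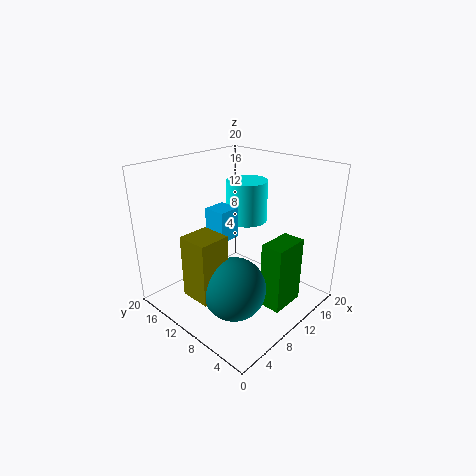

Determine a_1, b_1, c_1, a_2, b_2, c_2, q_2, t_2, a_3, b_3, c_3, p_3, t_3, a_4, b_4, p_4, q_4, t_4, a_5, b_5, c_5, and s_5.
a_1 = 5, b_1 = 6, c_1 = 6, a_2 = 9, b_2 = 2, c_2 = 2, q_2 = 3, t_2 = 9, a_3 = 1, b_3 = 7, c_3 = 5, p_3 = 4, t_3 = 8, a_4 = 6, b_4 = 9, p_4 = 3, q_4 = 3, t_4 = 4, a_5 = 14, b_5 = 12, c_5 = 11, s_5 = 3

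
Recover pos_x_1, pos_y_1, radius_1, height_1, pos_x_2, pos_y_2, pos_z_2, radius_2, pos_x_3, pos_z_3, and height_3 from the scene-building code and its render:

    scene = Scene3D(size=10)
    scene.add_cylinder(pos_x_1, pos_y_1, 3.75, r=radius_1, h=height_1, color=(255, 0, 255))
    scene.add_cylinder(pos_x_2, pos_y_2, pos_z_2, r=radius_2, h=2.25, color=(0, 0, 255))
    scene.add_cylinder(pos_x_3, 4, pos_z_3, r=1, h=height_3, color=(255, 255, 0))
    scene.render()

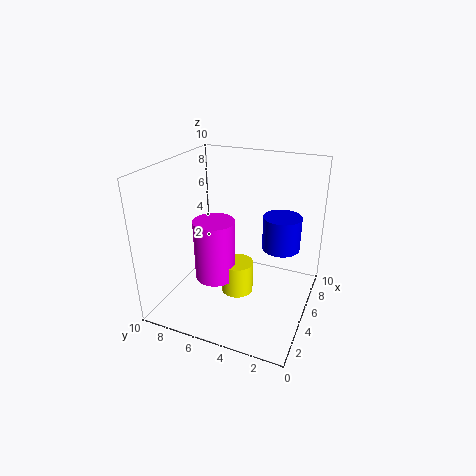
pos_x_1 = 2; pos_y_1 = 5.25; radius_1 = 1.25; height_1 = 3.75; pos_x_2 = 5.25; pos_y_2 = 2; pos_z_2 = 4.75; radius_2 = 1.25; pos_x_3 = 2.5; pos_z_3 = 2.75; height_3 = 2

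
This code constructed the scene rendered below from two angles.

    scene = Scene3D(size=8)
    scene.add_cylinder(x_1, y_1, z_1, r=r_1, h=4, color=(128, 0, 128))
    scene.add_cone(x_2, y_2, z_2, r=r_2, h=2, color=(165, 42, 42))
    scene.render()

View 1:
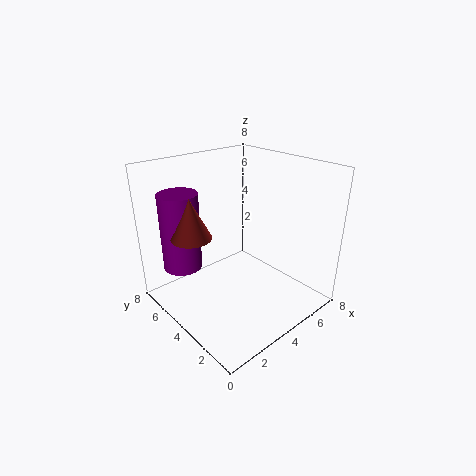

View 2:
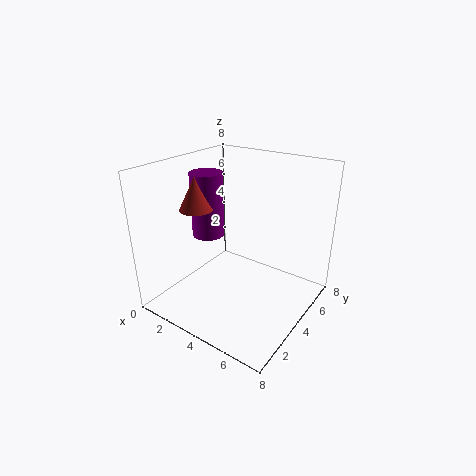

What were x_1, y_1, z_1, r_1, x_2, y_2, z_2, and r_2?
x_1 = 1
y_1 = 5
z_1 = 3
r_1 = 1
x_2 = 1
y_2 = 4
z_2 = 5
r_2 = 1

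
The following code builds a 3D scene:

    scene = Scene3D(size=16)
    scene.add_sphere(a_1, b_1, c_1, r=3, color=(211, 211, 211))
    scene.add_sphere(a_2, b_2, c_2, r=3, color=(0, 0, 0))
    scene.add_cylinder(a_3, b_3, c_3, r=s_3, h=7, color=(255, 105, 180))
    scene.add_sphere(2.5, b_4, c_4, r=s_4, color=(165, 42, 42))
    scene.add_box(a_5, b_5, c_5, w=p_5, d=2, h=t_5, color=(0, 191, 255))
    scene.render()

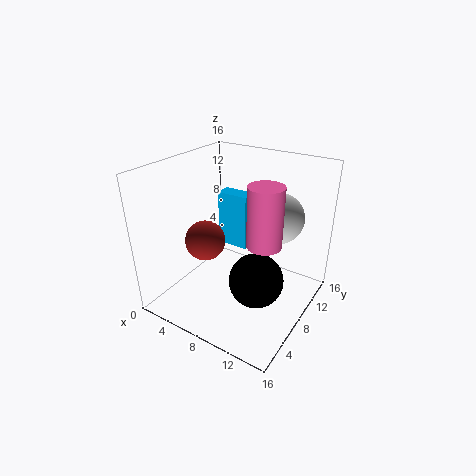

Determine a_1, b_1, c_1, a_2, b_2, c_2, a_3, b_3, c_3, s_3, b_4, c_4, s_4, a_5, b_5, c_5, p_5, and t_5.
a_1 = 10.5; b_1 = 13; c_1 = 9; a_2 = 11; b_2 = 7; c_2 = 4; a_3 = 10.5; b_3 = 9.5; c_3 = 7; s_3 = 2; b_4 = 9; c_4 = 5.5; s_4 = 2.5; a_5 = 2.5; b_5 = 12; c_5 = 4; p_5 = 4; t_5 = 7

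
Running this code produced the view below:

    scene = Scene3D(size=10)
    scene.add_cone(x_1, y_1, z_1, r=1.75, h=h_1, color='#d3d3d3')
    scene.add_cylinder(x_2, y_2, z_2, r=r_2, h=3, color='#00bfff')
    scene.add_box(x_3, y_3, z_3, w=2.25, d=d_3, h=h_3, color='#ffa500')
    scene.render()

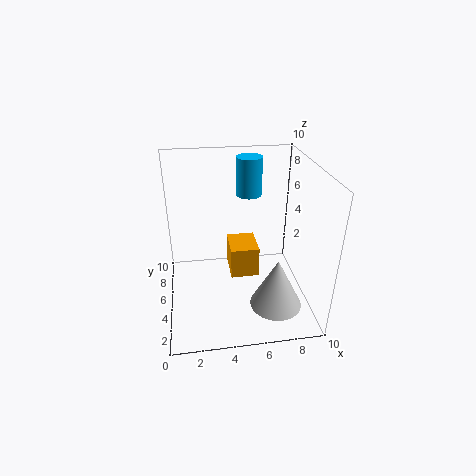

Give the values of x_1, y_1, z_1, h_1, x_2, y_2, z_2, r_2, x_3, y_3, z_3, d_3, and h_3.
x_1 = 7.25
y_1 = 2.5
z_1 = 1
h_1 = 3.5
x_2 = 6.5
y_2 = 9
z_2 = 6.5
r_2 = 1
x_3 = 4.75
y_3 = 6.75
z_3 = 0.25
d_3 = 2.75
h_3 = 2.5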